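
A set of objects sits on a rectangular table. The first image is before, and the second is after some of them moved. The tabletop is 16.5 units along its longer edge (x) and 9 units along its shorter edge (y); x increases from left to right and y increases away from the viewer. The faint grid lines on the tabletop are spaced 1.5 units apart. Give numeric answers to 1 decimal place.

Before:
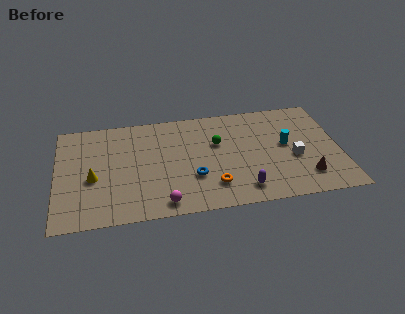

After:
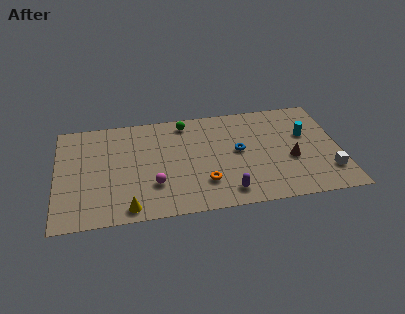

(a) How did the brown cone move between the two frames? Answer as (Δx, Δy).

(-0.8, 1.6)

From the two frames, the brown cone sits at roughly (14.4, 2.0) before and (13.6, 3.6) after.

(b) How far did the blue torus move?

3.2

From (7.9, 3.0) to (10.6, 4.8), the blue torus covered √(2.7² + 1.8²) ≈ 3.2 units.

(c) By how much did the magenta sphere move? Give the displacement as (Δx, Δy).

(-0.5, 1.6)

From the two frames, the magenta sphere sits at roughly (6.1, 1.1) before and (5.6, 2.7) after.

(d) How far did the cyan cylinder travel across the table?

1.4

From (13.4, 4.9) to (14.6, 5.6), the cyan cylinder covered √(1.2² + 0.7²) ≈ 1.4 units.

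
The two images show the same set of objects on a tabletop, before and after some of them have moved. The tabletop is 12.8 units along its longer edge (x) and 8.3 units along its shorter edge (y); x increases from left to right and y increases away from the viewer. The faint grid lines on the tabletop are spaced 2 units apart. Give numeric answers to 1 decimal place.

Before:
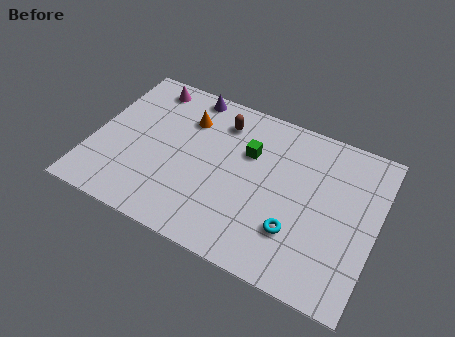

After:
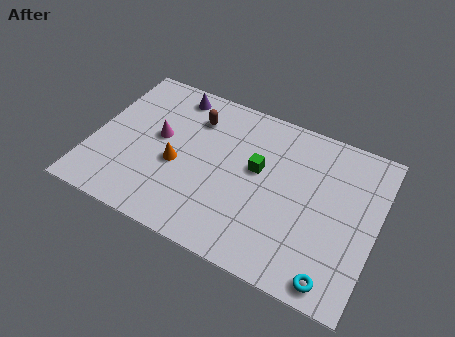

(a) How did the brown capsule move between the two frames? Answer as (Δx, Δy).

(-1.2, -0.3)

From the two frames, the brown capsule sits at roughly (5.5, 6.6) before and (4.3, 6.3) after.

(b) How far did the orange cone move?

2.6

The orange cone was near (4.0, 6.1) before and (3.9, 3.5) after, so it travelled √(0.1² + 2.6²) ≈ 2.6 units.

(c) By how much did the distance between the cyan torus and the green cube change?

+1.5

They were about 4.0 units apart before and 5.5 after — 1.5 units further apart.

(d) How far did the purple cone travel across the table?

0.8

The purple cone was near (3.9, 7.5) before and (3.2, 7.2) after, so it travelled √(0.7² + 0.3²) ≈ 0.8 units.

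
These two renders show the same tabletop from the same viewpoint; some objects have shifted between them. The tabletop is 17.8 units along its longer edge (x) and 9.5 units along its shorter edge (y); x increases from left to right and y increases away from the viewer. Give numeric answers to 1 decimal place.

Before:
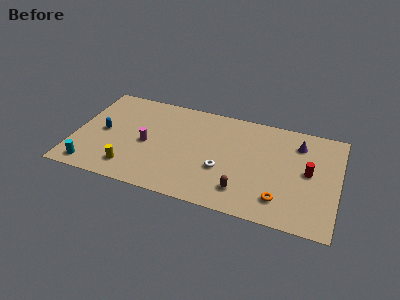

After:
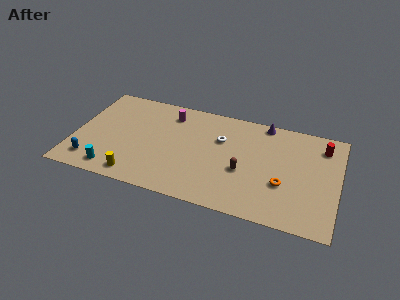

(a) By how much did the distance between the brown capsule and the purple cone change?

-1.4

Before: roughly 6.4 units apart; after: 5.0. That's 1.4 units closer together.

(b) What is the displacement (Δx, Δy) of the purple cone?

(-2.4, 1.3)

The purple cone started near (15.0, 7.4) and ended near (12.6, 8.7).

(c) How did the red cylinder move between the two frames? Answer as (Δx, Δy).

(0.8, 2.6)

The red cylinder started near (15.8, 5.0) and ended near (16.6, 7.6).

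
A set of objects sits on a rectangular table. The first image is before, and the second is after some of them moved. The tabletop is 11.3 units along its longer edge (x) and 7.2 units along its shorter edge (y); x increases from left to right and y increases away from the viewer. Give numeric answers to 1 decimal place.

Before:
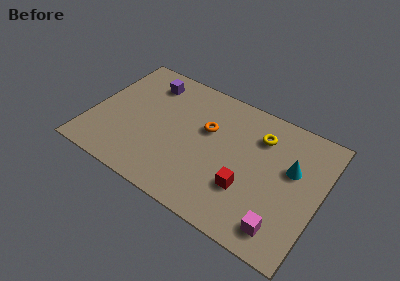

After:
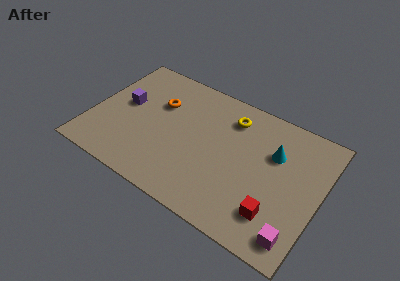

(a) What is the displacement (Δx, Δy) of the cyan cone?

(-0.9, 0.4)

The cyan cone was at about (9.8, 4.4) and moved to about (8.9, 4.8).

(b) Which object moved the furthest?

the orange torus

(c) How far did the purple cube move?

2.0

The purple cube was near (2.4, 5.8) before and (1.5, 4.0) after, so it travelled √(0.9² + 1.8²) ≈ 2.0 units.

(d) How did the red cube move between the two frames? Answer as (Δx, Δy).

(1.5, -0.6)

The red cube was at about (7.9, 2.3) and moved to about (9.4, 1.7).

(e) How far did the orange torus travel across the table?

2.5

From (5.6, 4.5) to (3.1, 4.8), the orange torus covered √(2.5² + 0.3²) ≈ 2.5 units.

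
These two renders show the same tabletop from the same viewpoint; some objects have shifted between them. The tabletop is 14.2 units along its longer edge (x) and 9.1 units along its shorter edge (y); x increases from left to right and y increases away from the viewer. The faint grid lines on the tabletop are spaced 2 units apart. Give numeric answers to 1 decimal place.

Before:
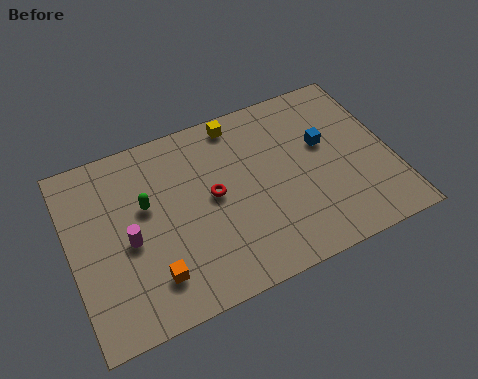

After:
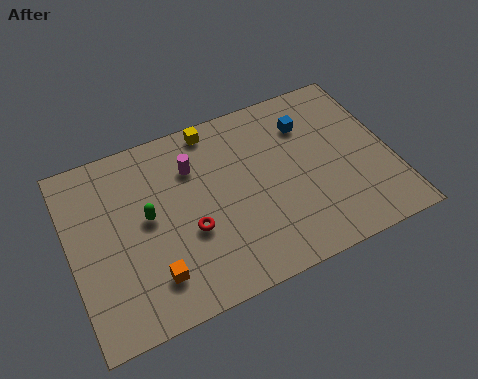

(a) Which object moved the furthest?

the magenta cylinder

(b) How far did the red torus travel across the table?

1.8

From (6.3, 4.8) to (5.1, 3.5), the red torus covered √(1.2² + 1.3²) ≈ 1.8 units.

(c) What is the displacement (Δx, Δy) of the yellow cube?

(-1.1, 0.1)

The yellow cube started near (7.8, 8.1) and ended near (6.7, 8.2).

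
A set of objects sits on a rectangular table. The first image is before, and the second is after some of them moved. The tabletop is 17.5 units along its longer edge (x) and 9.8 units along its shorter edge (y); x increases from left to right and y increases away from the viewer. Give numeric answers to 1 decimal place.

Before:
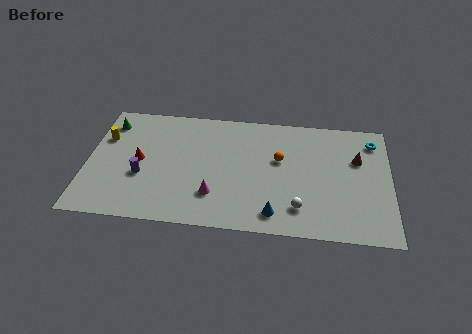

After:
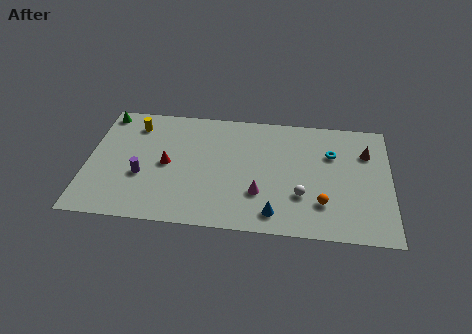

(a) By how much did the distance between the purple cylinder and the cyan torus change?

-2.7

The distance was about 14.0 in the first image and 11.3 in the second, so they moved 2.7 units closer together.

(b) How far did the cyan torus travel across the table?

2.7

From (16.5, 8.0) to (14.1, 6.7), the cyan torus covered √(2.4² + 1.3²) ≈ 2.7 units.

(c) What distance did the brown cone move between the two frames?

0.8

The brown cone moved from about (15.6, 6.4) to (16.1, 7.0), a distance of √(0.5² + 0.6²) ≈ 0.8.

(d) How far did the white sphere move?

1.0

The white sphere was near (12.3, 2.1) before and (12.4, 3.1) after, so it travelled √(0.1² + 1.0²) ≈ 1.0 units.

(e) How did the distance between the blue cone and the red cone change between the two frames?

-1.5

Before: roughly 8.6 units apart; after: 7.1. That's 1.5 units closer together.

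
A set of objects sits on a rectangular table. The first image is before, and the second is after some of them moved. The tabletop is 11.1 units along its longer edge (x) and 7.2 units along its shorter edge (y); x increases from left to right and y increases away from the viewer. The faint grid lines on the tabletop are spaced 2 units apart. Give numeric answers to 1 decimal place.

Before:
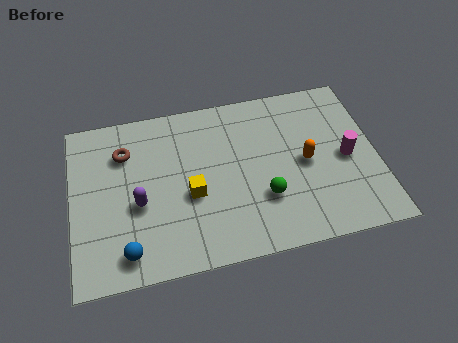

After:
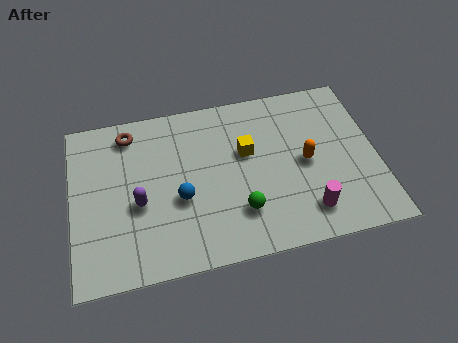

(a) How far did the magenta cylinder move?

2.6

The magenta cylinder was near (10.0, 3.4) before and (8.4, 1.4) after, so it travelled √(1.6² + 2.0²) ≈ 2.6 units.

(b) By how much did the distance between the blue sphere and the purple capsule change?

-0.5

Before: roughly 2.0 units apart; after: 1.5. That's 0.5 units closer together.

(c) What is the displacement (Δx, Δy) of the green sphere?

(-0.9, -0.4)

The green sphere was at about (6.9, 2.3) and moved to about (6.0, 1.9).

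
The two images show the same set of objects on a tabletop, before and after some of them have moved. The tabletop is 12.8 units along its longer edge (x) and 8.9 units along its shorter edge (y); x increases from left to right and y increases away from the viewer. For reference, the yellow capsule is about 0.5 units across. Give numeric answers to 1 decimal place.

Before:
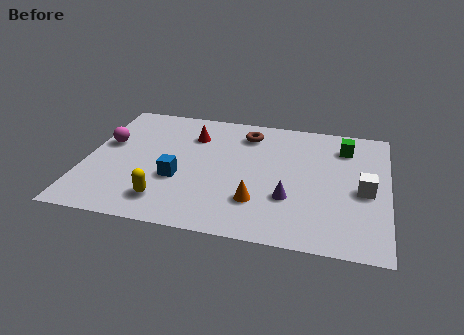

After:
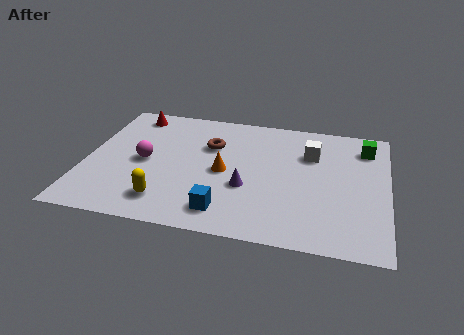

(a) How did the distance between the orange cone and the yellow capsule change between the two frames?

-0.5

Before: roughly 3.9 units apart; after: 3.4. That's 0.5 units closer together.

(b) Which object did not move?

the yellow capsule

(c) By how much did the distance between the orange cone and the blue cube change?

-0.8

The distance was about 3.5 in the first image and 2.7 in the second, so they moved 0.8 units closer together.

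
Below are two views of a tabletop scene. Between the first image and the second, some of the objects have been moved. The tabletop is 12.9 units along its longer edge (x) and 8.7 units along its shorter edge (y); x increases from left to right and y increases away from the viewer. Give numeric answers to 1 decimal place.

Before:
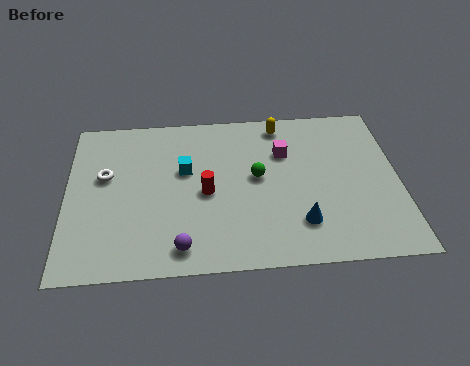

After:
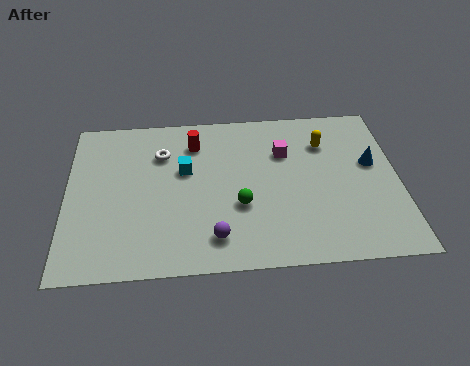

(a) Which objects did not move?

the cyan cube and the magenta cube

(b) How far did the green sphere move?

1.7

From (7.4, 4.7) to (6.7, 3.2), the green sphere covered √(0.7² + 1.5²) ≈ 1.7 units.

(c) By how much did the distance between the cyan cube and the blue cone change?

+1.9

Before: roughly 5.4 units apart; after: 7.3. That's 1.9 units further apart.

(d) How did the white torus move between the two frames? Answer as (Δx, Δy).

(2.2, 1.1)

From the two frames, the white torus sits at roughly (1.5, 5.2) before and (3.7, 6.3) after.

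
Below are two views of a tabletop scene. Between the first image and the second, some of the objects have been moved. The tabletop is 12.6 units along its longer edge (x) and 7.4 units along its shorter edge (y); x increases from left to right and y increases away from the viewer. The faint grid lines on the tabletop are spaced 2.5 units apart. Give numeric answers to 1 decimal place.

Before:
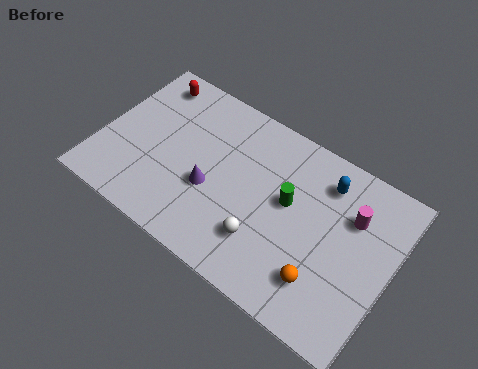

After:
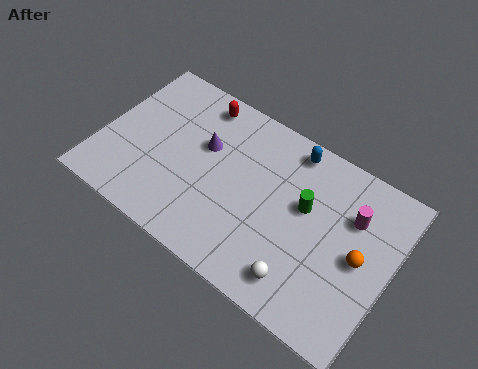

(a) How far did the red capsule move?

2.2

From (1.5, 6.3) to (3.7, 6.4), the red capsule covered √(2.2² + 0.1²) ≈ 2.2 units.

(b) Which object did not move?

the magenta cylinder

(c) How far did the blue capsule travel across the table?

1.7

From (9.4, 5.9) to (7.8, 6.5), the blue capsule covered √(1.6² + 0.6²) ≈ 1.7 units.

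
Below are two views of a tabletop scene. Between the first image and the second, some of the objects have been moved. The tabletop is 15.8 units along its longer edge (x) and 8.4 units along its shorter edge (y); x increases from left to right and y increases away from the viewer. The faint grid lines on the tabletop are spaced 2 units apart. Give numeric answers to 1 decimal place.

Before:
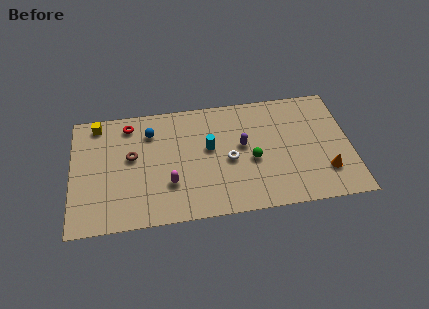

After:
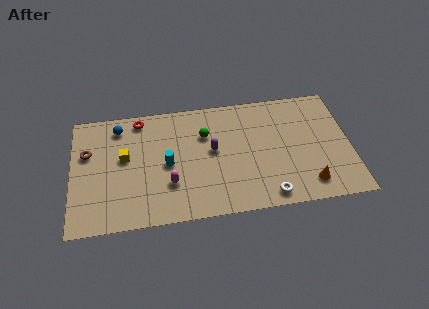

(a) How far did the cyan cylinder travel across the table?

2.5

From (7.8, 4.8) to (5.4, 4.0), the cyan cylinder covered √(2.4² + 0.8²) ≈ 2.5 units.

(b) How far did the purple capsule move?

1.7

From (9.7, 4.7) to (8.0, 4.6), the purple capsule covered √(1.7² + 0.1²) ≈ 1.7 units.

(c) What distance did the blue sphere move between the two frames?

1.9

The blue sphere moved from about (4.5, 6.4) to (2.7, 7.0), a distance of √(1.8² + 0.6²) ≈ 1.9.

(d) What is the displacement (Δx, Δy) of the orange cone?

(-1.0, -0.7)

From the two frames, the orange cone sits at roughly (14.3, 2.2) before and (13.3, 1.5) after.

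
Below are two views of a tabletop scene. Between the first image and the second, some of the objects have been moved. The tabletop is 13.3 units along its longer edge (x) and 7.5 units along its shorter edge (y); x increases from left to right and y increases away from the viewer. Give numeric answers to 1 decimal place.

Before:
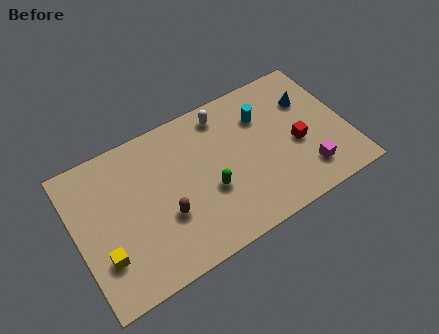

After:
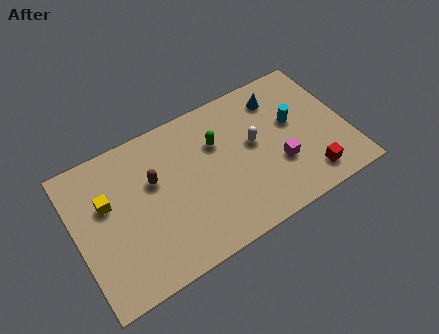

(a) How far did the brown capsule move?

2.0

The brown capsule moved from about (4.2, 2.7) to (3.9, 4.7), a distance of √(0.3² + 2.0²) ≈ 2.0.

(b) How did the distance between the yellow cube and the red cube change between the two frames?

+0.3

They were about 9.8 units apart before and 10.1 after — 0.3 units further apart.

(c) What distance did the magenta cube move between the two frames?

1.6

The magenta cube was near (11.0, 1.6) before and (9.8, 2.6) after, so it travelled √(1.2² + 1.0²) ≈ 1.6 units.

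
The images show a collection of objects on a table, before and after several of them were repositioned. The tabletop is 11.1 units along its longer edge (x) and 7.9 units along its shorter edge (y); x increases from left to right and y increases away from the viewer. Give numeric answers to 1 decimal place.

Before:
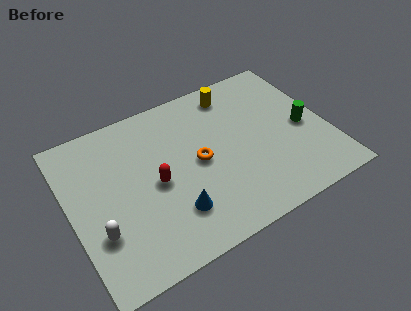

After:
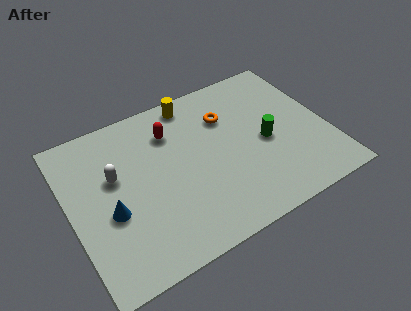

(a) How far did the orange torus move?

2.3

The orange torus was near (5.5, 3.9) before and (7.0, 5.6) after, so it travelled √(1.5² + 1.7²) ≈ 2.3 units.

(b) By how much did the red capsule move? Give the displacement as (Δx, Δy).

(1.0, 2.2)

The red capsule started near (3.6, 3.7) and ended near (4.6, 5.9).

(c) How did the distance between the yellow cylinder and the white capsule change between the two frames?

-3.4

The distance was about 7.7 in the first image and 4.3 in the second, so they moved 3.4 units closer together.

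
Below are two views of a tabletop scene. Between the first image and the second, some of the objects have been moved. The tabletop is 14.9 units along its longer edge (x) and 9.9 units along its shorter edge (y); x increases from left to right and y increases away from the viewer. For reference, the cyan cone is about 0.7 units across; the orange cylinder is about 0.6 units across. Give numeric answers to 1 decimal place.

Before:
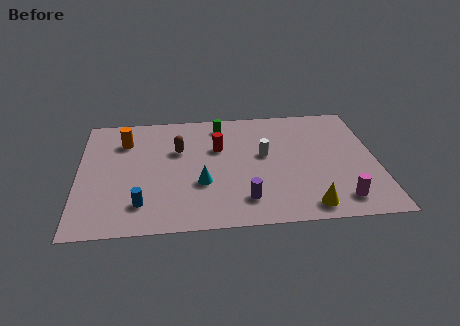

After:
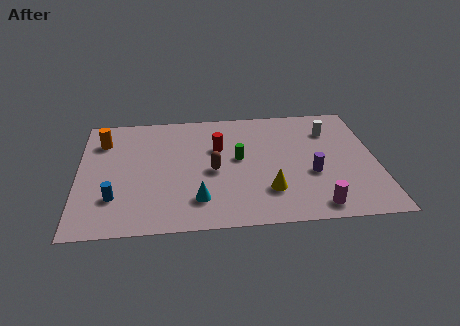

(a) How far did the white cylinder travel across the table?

3.8

The white cylinder was near (9.3, 5.6) before and (12.7, 7.4) after, so it travelled √(3.4² + 1.8²) ≈ 3.8 units.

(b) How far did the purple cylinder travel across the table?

3.8

The purple cylinder moved from about (8.2, 2.0) to (11.6, 3.8), a distance of √(3.4² + 1.8²) ≈ 3.8.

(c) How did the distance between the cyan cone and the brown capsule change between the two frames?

-0.7

Before: roughly 3.1 units apart; after: 2.4. That's 0.7 units closer together.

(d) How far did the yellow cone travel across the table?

2.4

From (11.3, 1.2) to (9.4, 2.6), the yellow cone covered √(1.9² + 1.4²) ≈ 2.4 units.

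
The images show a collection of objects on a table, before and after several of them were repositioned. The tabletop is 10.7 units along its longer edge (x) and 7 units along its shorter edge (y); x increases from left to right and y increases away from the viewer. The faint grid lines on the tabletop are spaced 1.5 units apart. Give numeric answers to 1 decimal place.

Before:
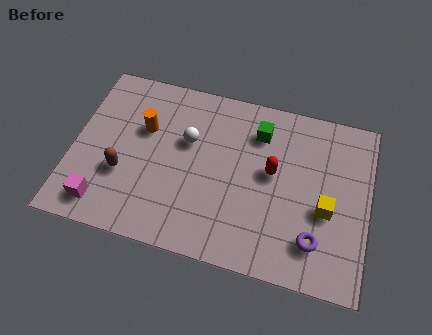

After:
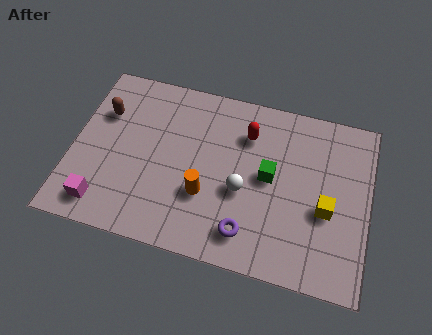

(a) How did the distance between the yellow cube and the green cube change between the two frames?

-1.4

The distance was about 3.6 in the first image and 2.2 in the second, so they moved 1.4 units closer together.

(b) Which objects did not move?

the magenta cube and the yellow cube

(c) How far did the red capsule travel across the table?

1.6

From (7.2, 3.9) to (6.2, 5.2), the red capsule covered √(1.0² + 1.3²) ≈ 1.6 units.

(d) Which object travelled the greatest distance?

the orange cylinder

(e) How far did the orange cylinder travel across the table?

3.2

The orange cylinder moved from about (2.5, 4.5) to (4.9, 2.4), a distance of √(2.4² + 2.1²) ≈ 3.2.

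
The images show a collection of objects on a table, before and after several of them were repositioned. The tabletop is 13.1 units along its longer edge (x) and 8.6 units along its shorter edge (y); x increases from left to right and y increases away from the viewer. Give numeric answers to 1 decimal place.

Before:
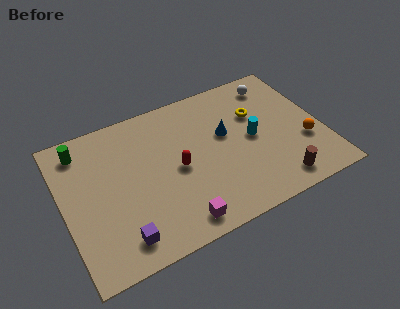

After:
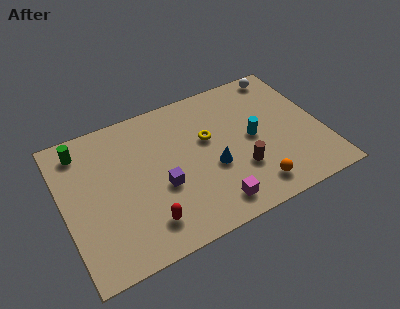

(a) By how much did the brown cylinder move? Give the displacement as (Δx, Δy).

(-1.7, 1.5)

From the two frames, the brown cylinder sits at roughly (10.4, 1.2) before and (8.7, 2.7) after.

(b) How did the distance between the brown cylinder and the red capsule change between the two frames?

-0.5

They were about 5.5 units apart before and 5.0 after — 0.5 units closer together.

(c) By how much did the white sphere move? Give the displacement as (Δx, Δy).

(0.5, 0.5)

The white sphere was at about (11.2, 7.2) and moved to about (11.7, 7.7).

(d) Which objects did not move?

the green cylinder and the cyan cylinder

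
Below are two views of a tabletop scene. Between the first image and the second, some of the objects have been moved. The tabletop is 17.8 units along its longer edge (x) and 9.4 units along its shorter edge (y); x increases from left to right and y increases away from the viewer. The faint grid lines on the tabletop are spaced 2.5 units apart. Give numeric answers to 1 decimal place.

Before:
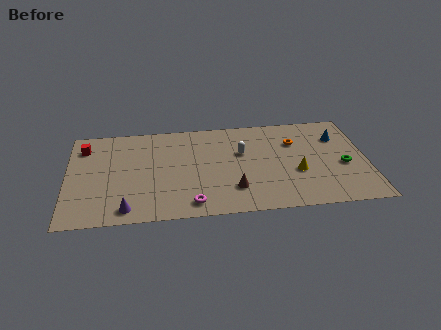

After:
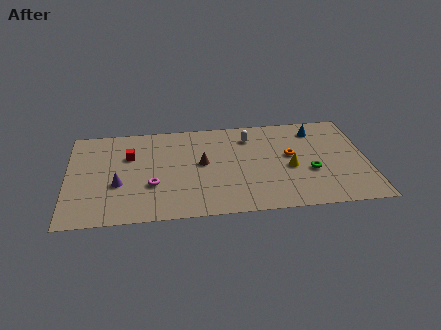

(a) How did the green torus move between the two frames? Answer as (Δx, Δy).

(-2.0, -0.4)

The green torus started near (16.4, 4.0) and ended near (14.4, 3.6).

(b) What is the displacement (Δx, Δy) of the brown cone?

(-1.8, 2.7)

The brown cone was at about (9.8, 2.4) and moved to about (8.0, 5.1).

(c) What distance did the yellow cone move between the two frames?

0.6

From (13.6, 3.6) to (13.2, 4.1), the yellow cone covered √(0.4² + 0.5²) ≈ 0.6 units.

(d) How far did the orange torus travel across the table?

1.3

The orange torus was near (13.6, 6.6) before and (13.3, 5.3) after, so it travelled √(0.3² + 1.3²) ≈ 1.3 units.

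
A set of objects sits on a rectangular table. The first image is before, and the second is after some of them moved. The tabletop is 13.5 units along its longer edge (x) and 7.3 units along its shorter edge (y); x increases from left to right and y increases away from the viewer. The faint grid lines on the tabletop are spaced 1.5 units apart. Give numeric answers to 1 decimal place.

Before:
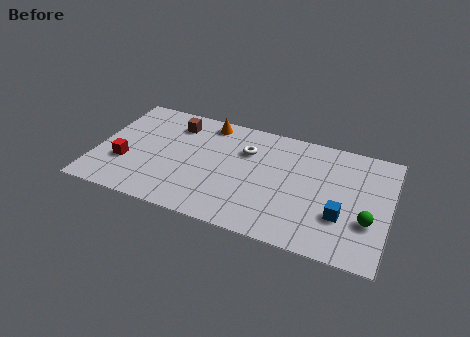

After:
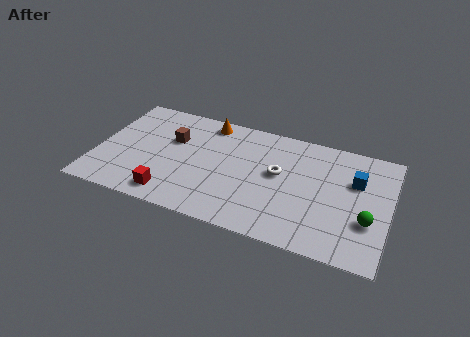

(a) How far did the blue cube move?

2.5

The blue cube moved from about (11.4, 2.4) to (11.9, 4.8), a distance of √(0.5² + 2.4²) ≈ 2.5.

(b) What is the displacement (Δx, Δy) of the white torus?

(1.6, -1.0)

The white torus started near (6.8, 5.1) and ended near (8.4, 4.1).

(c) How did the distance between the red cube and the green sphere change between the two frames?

-2.2

They were about 11.2 units apart before and 9.0 after — 2.2 units closer together.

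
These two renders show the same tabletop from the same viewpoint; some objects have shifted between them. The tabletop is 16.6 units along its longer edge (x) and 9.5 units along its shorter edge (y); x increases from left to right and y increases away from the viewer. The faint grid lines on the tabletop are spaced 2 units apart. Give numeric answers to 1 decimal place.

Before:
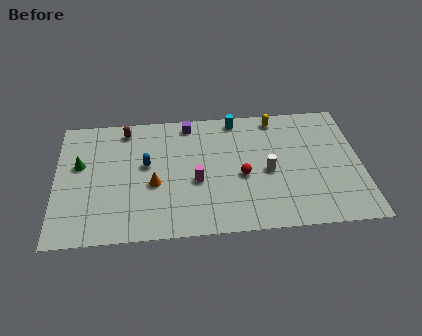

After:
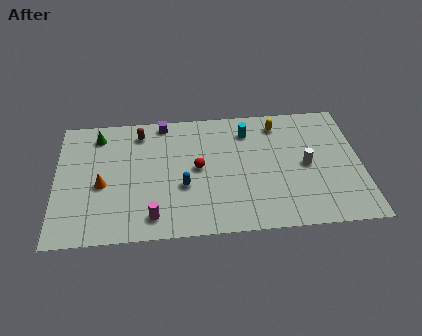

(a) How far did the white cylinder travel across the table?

2.1

The white cylinder moved from about (11.5, 4.3) to (13.6, 4.6), a distance of √(2.1² + 0.3²) ≈ 2.1.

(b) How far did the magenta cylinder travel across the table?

3.4

The magenta cylinder was near (7.6, 3.9) before and (5.2, 1.5) after, so it travelled √(2.4² + 2.4²) ≈ 3.4 units.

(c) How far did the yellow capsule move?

0.5

The yellow capsule moved from about (12.1, 8.4) to (12.2, 7.9), a distance of √(0.1² + 0.5²) ≈ 0.5.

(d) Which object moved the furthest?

the magenta cylinder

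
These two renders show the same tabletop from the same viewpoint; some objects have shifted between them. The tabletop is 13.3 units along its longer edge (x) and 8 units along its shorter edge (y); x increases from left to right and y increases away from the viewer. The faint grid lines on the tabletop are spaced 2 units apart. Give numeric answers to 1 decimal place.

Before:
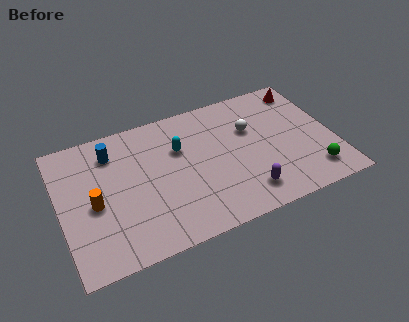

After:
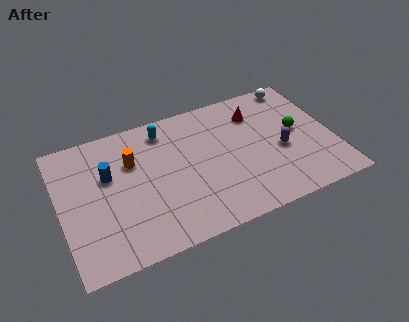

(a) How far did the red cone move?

2.6

The red cone moved from about (12.3, 6.8) to (9.8, 6.1), a distance of √(2.5² + 0.7²) ≈ 2.6.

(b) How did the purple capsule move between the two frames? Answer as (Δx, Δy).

(2.0, 1.9)

The purple capsule started near (8.7, 1.5) and ended near (10.7, 3.4).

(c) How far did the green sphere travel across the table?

2.8

From (12.0, 1.5) to (11.6, 4.3), the green sphere covered √(0.4² + 2.8²) ≈ 2.8 units.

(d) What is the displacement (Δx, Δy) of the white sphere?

(2.6, 2.0)

The white sphere started near (9.4, 5.2) and ended near (12.0, 7.2).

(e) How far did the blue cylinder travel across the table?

1.3

The blue cylinder moved from about (2.7, 6.3) to (2.4, 5.0), a distance of √(0.3² + 1.3²) ≈ 1.3.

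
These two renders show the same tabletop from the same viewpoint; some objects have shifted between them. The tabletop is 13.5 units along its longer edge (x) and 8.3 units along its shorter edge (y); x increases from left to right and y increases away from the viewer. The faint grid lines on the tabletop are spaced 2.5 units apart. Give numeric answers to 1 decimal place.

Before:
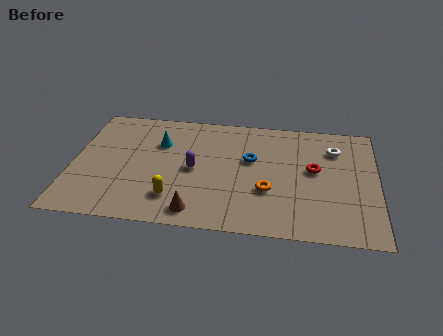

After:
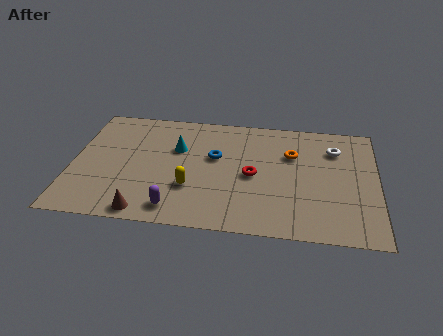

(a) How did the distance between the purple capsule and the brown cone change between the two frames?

-1.5

They were about 2.9 units apart before and 1.4 after — 1.5 units closer together.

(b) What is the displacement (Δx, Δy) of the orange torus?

(1.0, 2.7)

The orange torus was at about (8.7, 2.9) and moved to about (9.7, 5.6).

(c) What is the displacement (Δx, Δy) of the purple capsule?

(-0.7, -2.8)

The purple capsule was at about (5.4, 4.0) and moved to about (4.7, 1.2).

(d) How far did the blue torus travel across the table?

1.6

The blue torus was near (7.9, 5.0) before and (6.3, 5.0) after, so it travelled √(1.6² + 0.0²) ≈ 1.6 units.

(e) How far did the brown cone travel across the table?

2.2

The brown cone was near (5.6, 1.1) before and (3.4, 0.8) after, so it travelled √(2.2² + 0.3²) ≈ 2.2 units.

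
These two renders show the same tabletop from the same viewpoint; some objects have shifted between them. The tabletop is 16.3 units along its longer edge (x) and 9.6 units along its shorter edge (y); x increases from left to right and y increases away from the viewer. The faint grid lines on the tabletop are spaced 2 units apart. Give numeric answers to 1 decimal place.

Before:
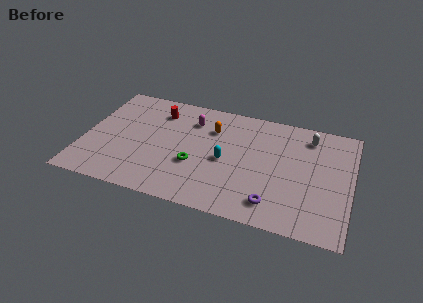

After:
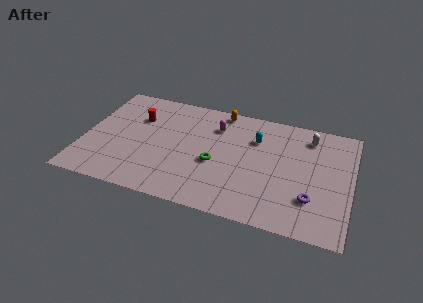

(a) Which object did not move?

the white capsule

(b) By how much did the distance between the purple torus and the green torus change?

+0.8

They were about 5.2 units apart before and 6.0 after — 0.8 units further apart.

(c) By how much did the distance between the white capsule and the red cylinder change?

+1.3

The distance was about 9.3 in the first image and 10.6 in the second, so they moved 1.3 units further apart.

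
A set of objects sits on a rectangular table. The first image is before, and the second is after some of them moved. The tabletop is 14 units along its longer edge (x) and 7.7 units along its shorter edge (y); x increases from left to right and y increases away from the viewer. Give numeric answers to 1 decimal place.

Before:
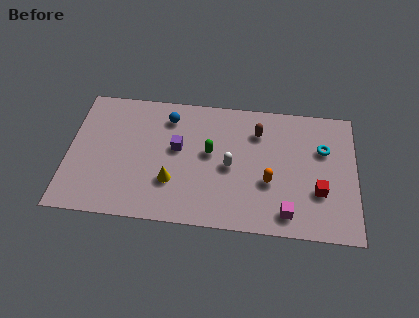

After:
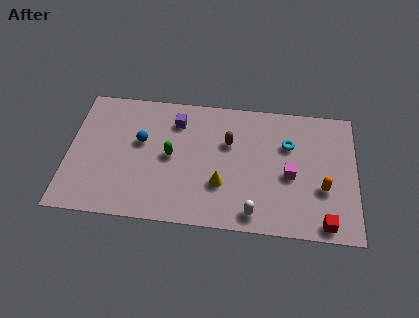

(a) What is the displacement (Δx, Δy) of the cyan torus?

(-1.7, 0.1)

The cyan torus started near (12.4, 5.1) and ended near (10.7, 5.2).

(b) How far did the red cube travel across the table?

1.8

The red cube moved from about (12.2, 2.6) to (12.5, 0.8), a distance of √(0.3² + 1.8²) ≈ 1.8.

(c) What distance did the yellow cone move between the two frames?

2.4

From (5.1, 2.4) to (7.5, 2.5), the yellow cone covered √(2.4² + 0.1²) ≈ 2.4 units.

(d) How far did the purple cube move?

1.6

The purple cube was near (5.3, 4.4) before and (5.2, 6.0) after, so it travelled √(0.1² + 1.6²) ≈ 1.6 units.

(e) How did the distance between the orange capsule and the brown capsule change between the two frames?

+2.1

The distance was about 3.0 in the first image and 5.1 in the second, so they moved 2.1 units further apart.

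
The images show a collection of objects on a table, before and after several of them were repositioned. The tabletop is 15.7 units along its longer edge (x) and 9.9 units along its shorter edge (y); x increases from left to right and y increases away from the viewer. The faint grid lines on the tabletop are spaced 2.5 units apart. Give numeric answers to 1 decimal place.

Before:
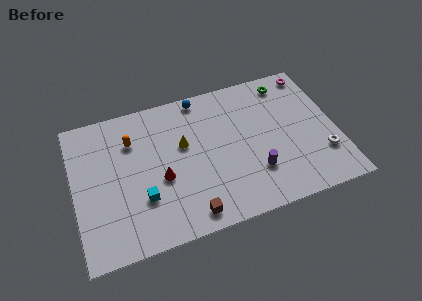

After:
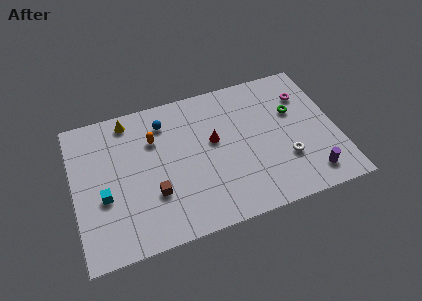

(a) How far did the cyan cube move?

2.3

The cyan cube was near (3.9, 3.1) before and (1.7, 3.9) after, so it travelled √(2.2² + 0.8²) ≈ 2.3 units.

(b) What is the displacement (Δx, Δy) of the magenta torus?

(-0.6, -1.5)

From the two frames, the magenta torus sits at roughly (14.7, 8.8) before and (14.1, 7.3) after.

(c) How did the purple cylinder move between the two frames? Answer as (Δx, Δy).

(3.2, -1.2)

The purple cylinder was at about (10.6, 2.8) and moved to about (13.8, 1.6).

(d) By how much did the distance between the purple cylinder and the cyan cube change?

+5.6

They were about 6.7 units apart before and 12.3 after — 5.6 units further apart.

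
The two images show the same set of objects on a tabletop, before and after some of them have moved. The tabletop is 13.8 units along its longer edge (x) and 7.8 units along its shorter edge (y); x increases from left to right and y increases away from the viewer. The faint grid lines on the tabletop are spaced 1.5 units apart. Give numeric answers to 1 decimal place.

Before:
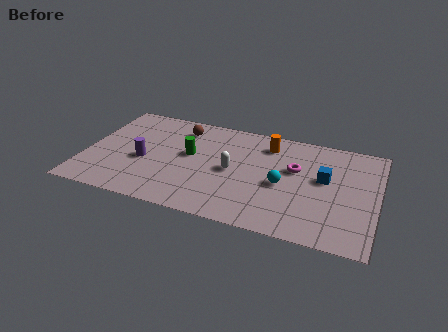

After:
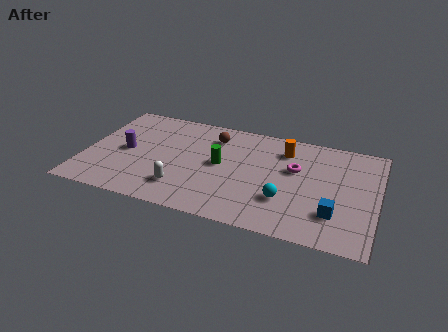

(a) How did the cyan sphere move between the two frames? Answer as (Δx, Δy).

(0.2, -1.1)

The cyan sphere started near (9.4, 3.5) and ended near (9.6, 2.4).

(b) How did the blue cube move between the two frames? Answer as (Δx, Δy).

(0.6, -2.4)

The blue cube was at about (11.3, 4.5) and moved to about (11.9, 2.1).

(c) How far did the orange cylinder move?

0.8

The orange cylinder moved from about (8.5, 6.3) to (9.3, 6.1), a distance of √(0.8² + 0.2²) ≈ 0.8.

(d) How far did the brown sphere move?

1.6

From (4.3, 6.3) to (5.9, 6.1), the brown sphere covered √(1.6² + 0.2²) ≈ 1.6 units.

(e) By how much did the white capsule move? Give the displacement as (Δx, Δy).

(-2.2, -2.0)

From the two frames, the white capsule sits at roughly (7.0, 3.8) before and (4.8, 1.8) after.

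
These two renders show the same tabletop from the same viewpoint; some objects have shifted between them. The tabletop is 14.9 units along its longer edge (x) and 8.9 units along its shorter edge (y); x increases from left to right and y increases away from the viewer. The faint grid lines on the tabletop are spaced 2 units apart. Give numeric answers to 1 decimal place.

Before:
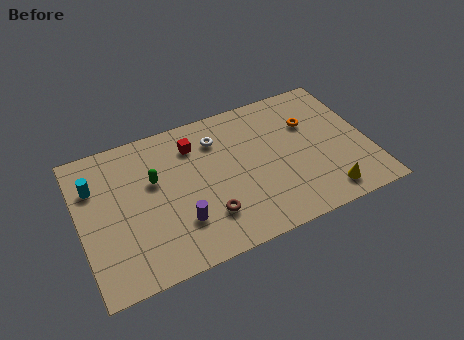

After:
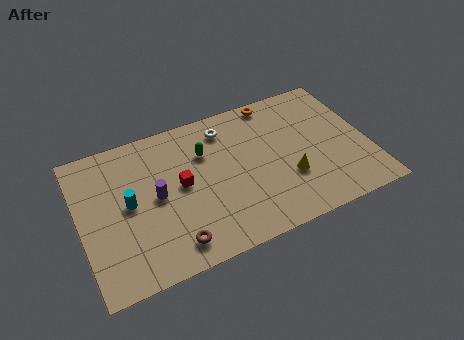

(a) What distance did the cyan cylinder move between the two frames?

2.3

From (0.9, 6.3) to (2.5, 4.6), the cyan cylinder covered √(1.6² + 1.7²) ≈ 2.3 units.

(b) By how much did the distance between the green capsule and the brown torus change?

+1.3

They were about 4.0 units apart before and 5.3 after — 1.3 units further apart.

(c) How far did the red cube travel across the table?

2.4

The red cube moved from about (6.1, 6.9) to (5.2, 4.7), a distance of √(0.9² + 2.2²) ≈ 2.4.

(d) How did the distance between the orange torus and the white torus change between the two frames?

-2.1

They were about 4.9 units apart before and 2.8 after — 2.1 units closer together.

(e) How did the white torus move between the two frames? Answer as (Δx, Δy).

(0.5, 0.5)

From the two frames, the white torus sits at roughly (7.3, 6.8) before and (7.8, 7.3) after.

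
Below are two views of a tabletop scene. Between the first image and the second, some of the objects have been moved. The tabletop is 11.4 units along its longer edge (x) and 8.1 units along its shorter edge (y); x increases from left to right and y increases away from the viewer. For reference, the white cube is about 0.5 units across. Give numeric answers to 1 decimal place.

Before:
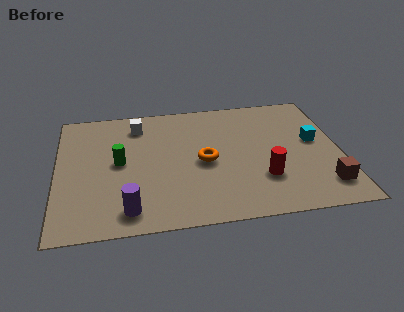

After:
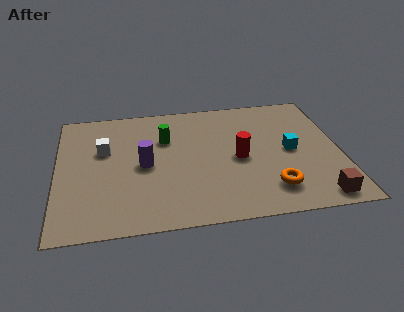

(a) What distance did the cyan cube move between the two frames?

1.1

From (10.4, 4.5) to (9.4, 4.0), the cyan cube covered √(1.0² + 0.5²) ≈ 1.1 units.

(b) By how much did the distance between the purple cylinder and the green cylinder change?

-1.2

The distance was about 3.0 in the first image and 1.8 in the second, so they moved 1.2 units closer together.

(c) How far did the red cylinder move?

1.7

The red cylinder was near (8.2, 2.4) before and (7.3, 3.8) after, so it travelled √(0.9² + 1.4²) ≈ 1.7 units.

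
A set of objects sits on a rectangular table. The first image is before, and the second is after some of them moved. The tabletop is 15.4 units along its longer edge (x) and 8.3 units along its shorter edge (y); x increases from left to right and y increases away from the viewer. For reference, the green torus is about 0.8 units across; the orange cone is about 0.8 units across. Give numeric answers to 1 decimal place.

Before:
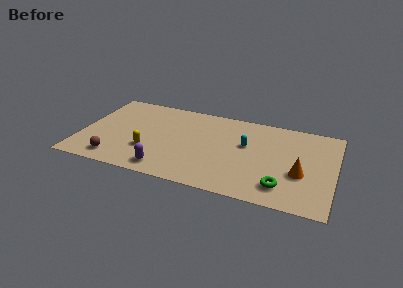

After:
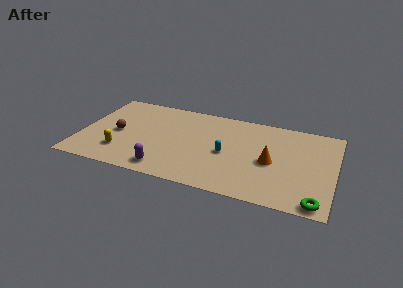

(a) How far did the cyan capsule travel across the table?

1.6

The cyan capsule moved from about (10.0, 5.0) to (8.9, 3.8), a distance of √(1.1² + 1.2²) ≈ 1.6.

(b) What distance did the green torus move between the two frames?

2.3

From (12.4, 1.7) to (14.5, 0.8), the green torus covered √(2.1² + 0.9²) ≈ 2.3 units.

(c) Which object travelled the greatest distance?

the brown sphere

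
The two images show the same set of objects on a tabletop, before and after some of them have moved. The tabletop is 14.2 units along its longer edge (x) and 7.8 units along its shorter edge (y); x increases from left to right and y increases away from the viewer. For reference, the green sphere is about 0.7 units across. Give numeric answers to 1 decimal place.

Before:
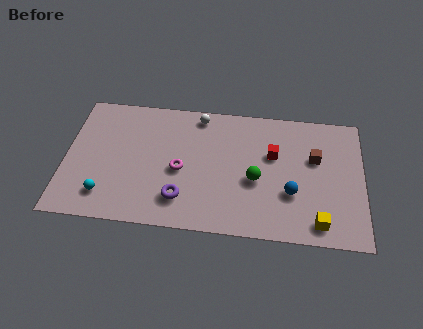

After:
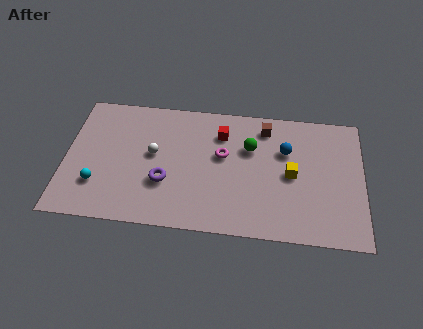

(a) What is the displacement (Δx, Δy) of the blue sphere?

(-0.3, 2.5)

The blue sphere started near (10.8, 2.7) and ended near (10.5, 5.2).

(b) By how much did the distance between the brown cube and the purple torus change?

-1.0

They were about 7.0 units apart before and 6.0 after — 1.0 units closer together.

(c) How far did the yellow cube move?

3.0

From (12.1, 1.1) to (10.8, 3.8), the yellow cube covered √(1.3² + 2.7²) ≈ 3.0 units.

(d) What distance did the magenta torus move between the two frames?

2.3

The magenta torus moved from about (5.5, 3.5) to (7.5, 4.6), a distance of √(2.0² + 1.1²) ≈ 2.3.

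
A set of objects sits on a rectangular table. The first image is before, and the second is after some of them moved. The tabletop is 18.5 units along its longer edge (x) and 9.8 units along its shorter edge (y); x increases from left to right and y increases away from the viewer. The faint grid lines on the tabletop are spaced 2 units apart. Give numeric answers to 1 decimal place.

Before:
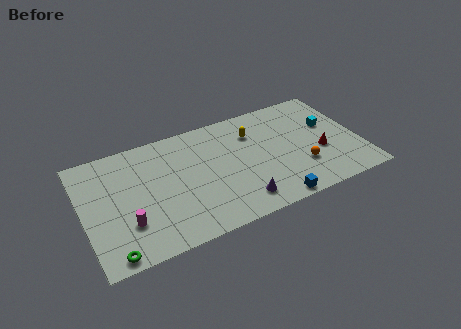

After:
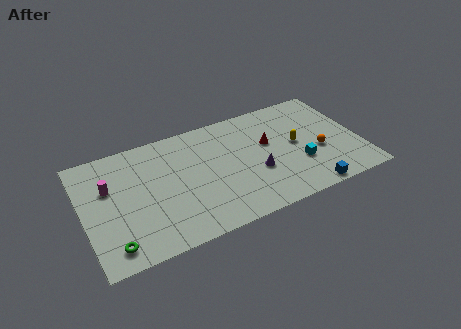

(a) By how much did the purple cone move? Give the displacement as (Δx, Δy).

(1.4, 2.0)

The purple cone was at about (10.0, 1.7) and moved to about (11.4, 3.7).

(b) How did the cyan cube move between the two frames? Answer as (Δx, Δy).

(-2.4, -2.7)

From the two frames, the cyan cube sits at roughly (16.7, 6.0) before and (14.3, 3.3) after.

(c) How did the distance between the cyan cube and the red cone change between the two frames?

+0.8

The distance was about 2.4 in the first image and 3.2 in the second, so they moved 0.8 units further apart.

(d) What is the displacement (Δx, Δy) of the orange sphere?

(1.3, 0.9)

The orange sphere was at about (14.4, 3.0) and moved to about (15.7, 3.9).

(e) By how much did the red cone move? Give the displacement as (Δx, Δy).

(-3.3, 2.1)

The red cone started near (15.8, 3.8) and ended near (12.5, 5.9).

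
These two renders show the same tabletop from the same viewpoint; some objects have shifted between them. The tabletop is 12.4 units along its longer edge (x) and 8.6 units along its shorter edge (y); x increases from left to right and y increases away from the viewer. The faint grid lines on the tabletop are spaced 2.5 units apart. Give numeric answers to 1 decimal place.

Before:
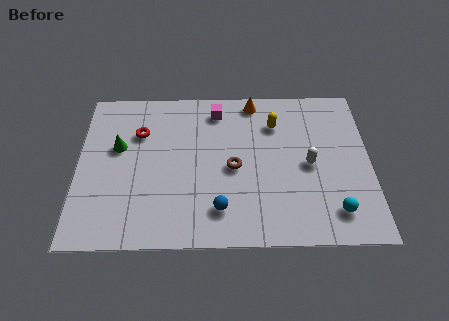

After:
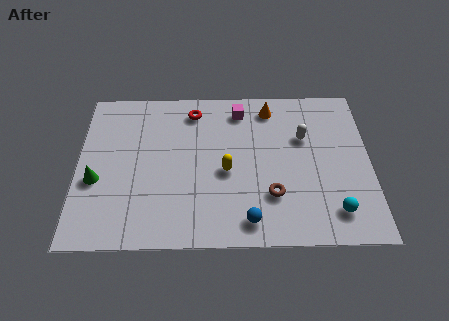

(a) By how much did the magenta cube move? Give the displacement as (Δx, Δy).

(1.0, 0.0)

The magenta cube started near (5.9, 7.2) and ended near (6.9, 7.2).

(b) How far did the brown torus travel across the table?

2.2

From (6.6, 4.0) to (8.2, 2.5), the brown torus covered √(1.6² + 1.5²) ≈ 2.2 units.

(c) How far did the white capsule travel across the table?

1.5

From (9.8, 4.1) to (9.6, 5.6), the white capsule covered √(0.2² + 1.5²) ≈ 1.5 units.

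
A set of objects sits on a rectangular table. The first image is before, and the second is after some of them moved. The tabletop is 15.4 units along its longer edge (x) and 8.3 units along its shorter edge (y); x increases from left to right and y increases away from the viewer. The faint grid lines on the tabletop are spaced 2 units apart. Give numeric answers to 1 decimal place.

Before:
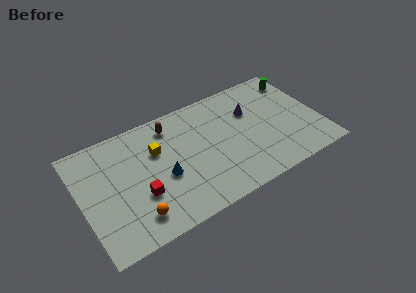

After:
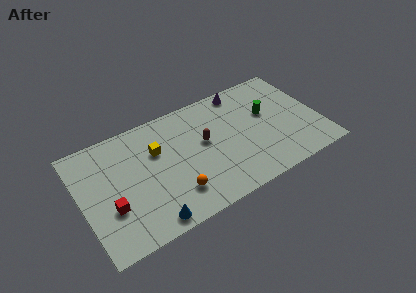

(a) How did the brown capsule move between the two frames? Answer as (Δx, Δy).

(1.9, -2.2)

The brown capsule started near (6.1, 6.9) and ended near (8.0, 4.7).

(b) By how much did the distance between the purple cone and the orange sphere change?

-1.5

The distance was about 9.0 in the first image and 7.5 in the second, so they moved 1.5 units closer together.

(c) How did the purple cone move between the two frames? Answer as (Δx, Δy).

(-0.3, 1.8)

From the two frames, the purple cone sits at roughly (11.2, 5.6) before and (10.9, 7.4) after.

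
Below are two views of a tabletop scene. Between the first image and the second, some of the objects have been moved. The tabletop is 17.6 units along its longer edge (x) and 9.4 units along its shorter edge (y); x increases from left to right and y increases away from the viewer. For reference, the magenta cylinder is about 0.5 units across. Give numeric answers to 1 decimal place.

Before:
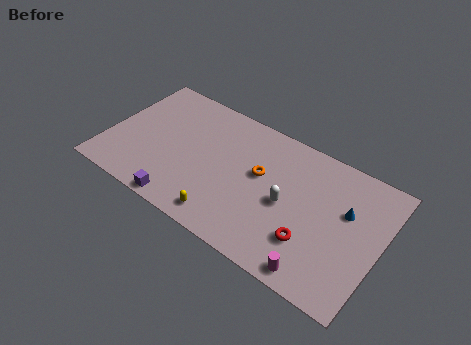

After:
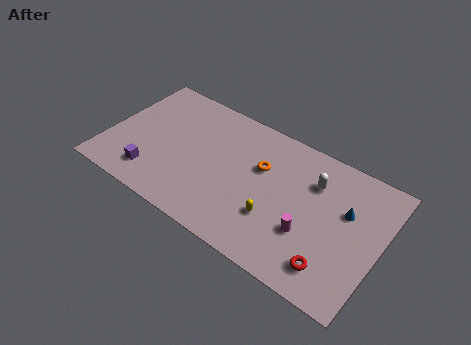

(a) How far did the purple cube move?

2.5

The purple cube moved from about (5.5, 0.8) to (3.3, 1.9), a distance of √(2.2² + 1.1²) ≈ 2.5.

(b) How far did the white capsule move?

2.8

The white capsule was near (11.7, 4.4) before and (13.1, 6.8) after, so it travelled √(1.4² + 2.4²) ≈ 2.8 units.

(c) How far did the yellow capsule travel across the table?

3.4

The yellow capsule moved from about (8.2, 1.3) to (11.2, 3.0), a distance of √(3.0² + 1.7²) ≈ 3.4.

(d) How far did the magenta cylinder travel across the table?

2.4

The magenta cylinder moved from about (14.2, 1.0) to (13.3, 3.2), a distance of √(0.9² + 2.2²) ≈ 2.4.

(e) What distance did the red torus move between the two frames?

1.7

The red torus was near (13.5, 2.7) before and (15.0, 1.8) after, so it travelled √(1.5² + 0.9²) ≈ 1.7 units.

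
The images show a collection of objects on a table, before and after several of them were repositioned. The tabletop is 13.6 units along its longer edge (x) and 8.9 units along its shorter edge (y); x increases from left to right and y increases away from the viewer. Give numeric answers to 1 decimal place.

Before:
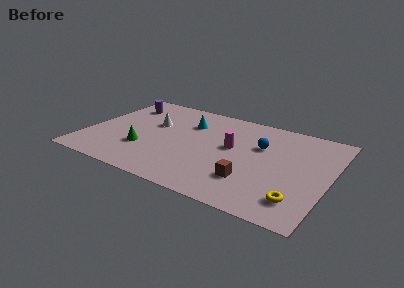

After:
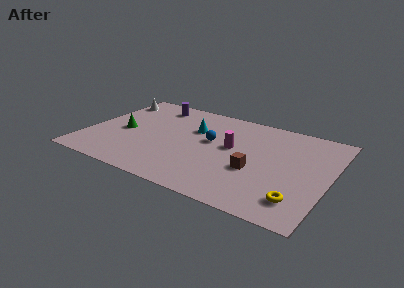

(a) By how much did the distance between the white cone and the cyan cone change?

+3.1

Before: roughly 2.1 units apart; after: 5.2. That's 3.1 units further apart.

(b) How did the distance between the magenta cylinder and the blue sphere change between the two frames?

-0.5

The distance was about 1.7 in the first image and 1.2 in the second, so they moved 0.5 units closer together.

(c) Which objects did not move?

the magenta cylinder and the yellow torus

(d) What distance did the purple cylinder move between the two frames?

1.8

The purple cylinder was near (1.5, 6.9) before and (3.2, 7.5) after, so it travelled √(1.7² + 0.6²) ≈ 1.8 units.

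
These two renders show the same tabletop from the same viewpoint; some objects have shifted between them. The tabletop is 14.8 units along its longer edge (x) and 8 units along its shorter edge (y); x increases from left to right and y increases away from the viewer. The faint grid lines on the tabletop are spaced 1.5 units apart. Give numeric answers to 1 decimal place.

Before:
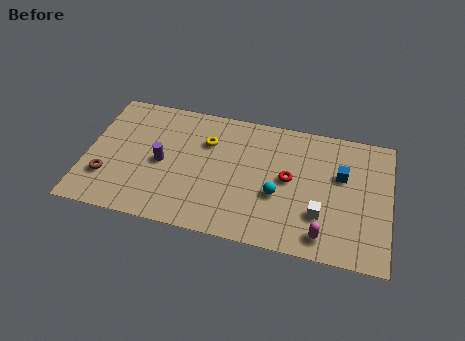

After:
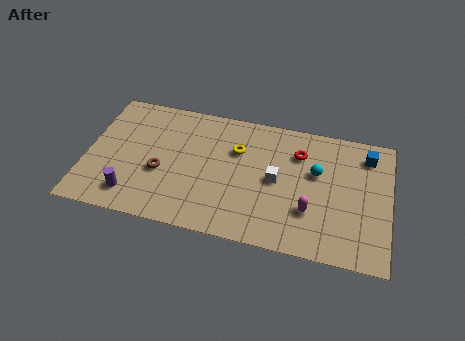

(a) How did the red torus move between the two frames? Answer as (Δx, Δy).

(0.4, 1.7)

From the two frames, the red torus sits at roughly (9.9, 4.2) before and (10.3, 5.9) after.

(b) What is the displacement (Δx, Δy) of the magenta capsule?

(-0.7, 1.3)

From the two frames, the magenta capsule sits at roughly (11.7, 1.2) before and (11.0, 2.5) after.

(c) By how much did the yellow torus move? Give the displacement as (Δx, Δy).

(1.5, -0.2)

The yellow torus started near (5.8, 5.6) and ended near (7.3, 5.4).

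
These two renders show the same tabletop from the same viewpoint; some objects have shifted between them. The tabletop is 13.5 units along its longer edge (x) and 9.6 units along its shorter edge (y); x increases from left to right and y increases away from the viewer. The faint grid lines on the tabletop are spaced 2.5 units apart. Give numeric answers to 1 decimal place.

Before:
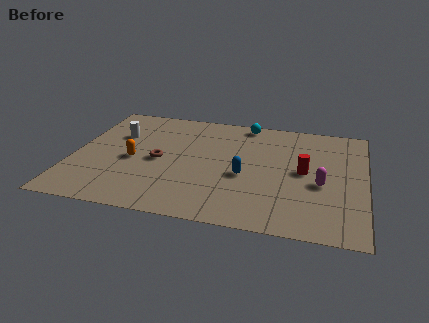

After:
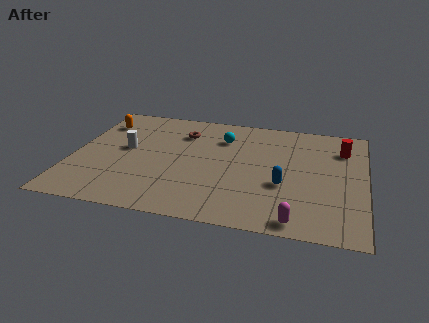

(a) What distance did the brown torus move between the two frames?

2.8

The brown torus was near (4.0, 4.5) before and (4.9, 7.2) after, so it travelled √(0.9² + 2.7²) ≈ 2.8 units.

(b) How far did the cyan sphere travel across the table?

1.9

From (7.8, 8.7) to (6.8, 7.1), the cyan sphere covered √(1.0² + 1.6²) ≈ 1.9 units.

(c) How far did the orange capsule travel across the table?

3.6

The orange capsule moved from about (2.8, 4.3) to (1.0, 7.4), a distance of √(1.8² + 3.1²) ≈ 3.6.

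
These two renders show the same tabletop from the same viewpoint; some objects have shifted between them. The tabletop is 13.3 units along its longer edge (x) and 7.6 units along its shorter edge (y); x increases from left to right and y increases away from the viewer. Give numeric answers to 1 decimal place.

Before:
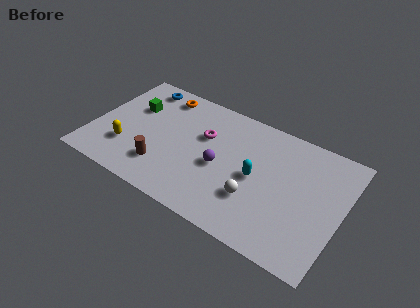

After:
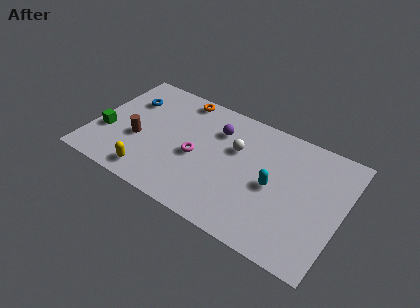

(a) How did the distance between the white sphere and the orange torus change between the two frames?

-3.2

Before: roughly 7.0 units apart; after: 3.8. That's 3.2 units closer together.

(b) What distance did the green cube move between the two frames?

2.5

From (1.9, 5.0) to (0.8, 2.7), the green cube covered √(1.1² + 2.3²) ≈ 2.5 units.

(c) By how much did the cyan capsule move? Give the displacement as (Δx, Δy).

(0.9, -0.1)

From the two frames, the cyan capsule sits at roughly (8.8, 3.7) before and (9.7, 3.6) after.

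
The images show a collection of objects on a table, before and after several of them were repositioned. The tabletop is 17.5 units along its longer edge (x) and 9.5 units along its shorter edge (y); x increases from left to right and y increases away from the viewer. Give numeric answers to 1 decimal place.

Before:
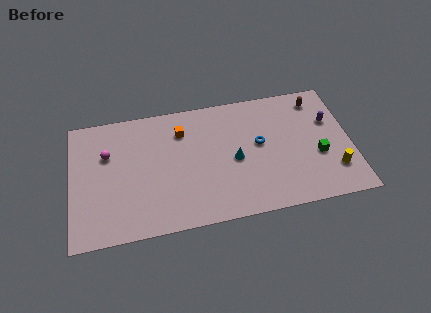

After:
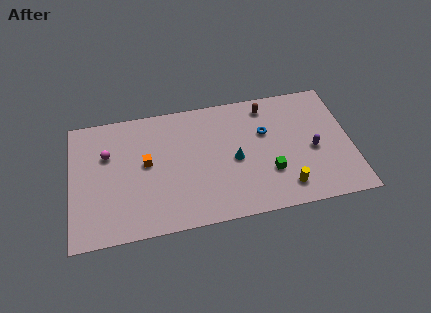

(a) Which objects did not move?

the cyan cone and the magenta sphere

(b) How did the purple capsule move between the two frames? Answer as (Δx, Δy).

(-1.2, -2.0)

From the two frames, the purple capsule sits at roughly (16.3, 6.2) before and (15.1, 4.2) after.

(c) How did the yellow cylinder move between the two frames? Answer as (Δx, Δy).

(-3.1, -0.7)

The yellow cylinder was at about (16.3, 2.4) and moved to about (13.2, 1.7).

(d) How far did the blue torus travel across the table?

0.9

The blue torus moved from about (11.8, 5.3) to (12.2, 6.1), a distance of √(0.4² + 0.8²) ≈ 0.9.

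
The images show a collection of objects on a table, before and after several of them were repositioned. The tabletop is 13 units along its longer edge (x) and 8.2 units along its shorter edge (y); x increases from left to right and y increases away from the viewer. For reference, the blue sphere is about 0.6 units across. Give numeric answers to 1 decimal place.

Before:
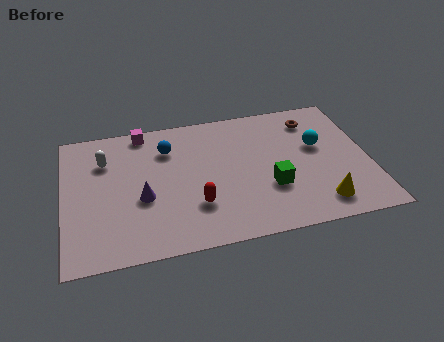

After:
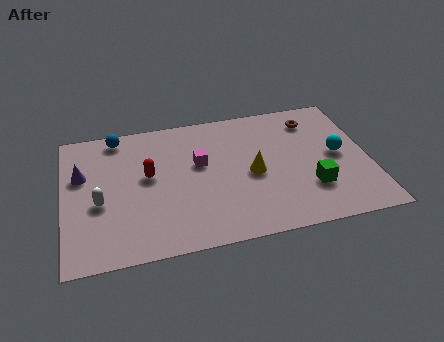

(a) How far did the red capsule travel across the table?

2.9

From (5.5, 2.4) to (3.6, 4.6), the red capsule covered √(1.9² + 2.2²) ≈ 2.9 units.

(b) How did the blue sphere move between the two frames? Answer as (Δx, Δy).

(-2.1, 1.2)

The blue sphere was at about (4.5, 6.1) and moved to about (2.4, 7.3).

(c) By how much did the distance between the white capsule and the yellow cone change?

-3.5

The distance was about 10.0 in the first image and 6.5 in the second, so they moved 3.5 units closer together.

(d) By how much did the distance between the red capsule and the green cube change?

+3.9

The distance was about 3.2 in the first image and 7.1 in the second, so they moved 3.9 units further apart.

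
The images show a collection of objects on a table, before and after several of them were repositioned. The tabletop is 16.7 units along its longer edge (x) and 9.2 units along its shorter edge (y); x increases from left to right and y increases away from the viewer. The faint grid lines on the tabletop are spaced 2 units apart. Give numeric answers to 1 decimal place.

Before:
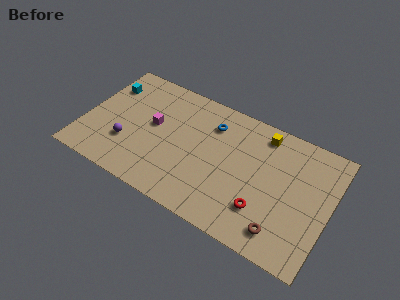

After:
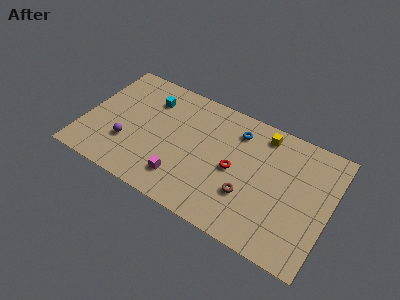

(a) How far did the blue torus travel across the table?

1.7

The blue torus was near (8.4, 7.0) before and (10.1, 7.3) after, so it travelled √(1.7² + 0.3²) ≈ 1.7 units.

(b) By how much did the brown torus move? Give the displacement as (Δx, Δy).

(-2.5, 1.4)

The brown torus started near (13.9, 1.6) and ended near (11.4, 3.0).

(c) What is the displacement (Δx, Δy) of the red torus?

(-2.2, 1.9)

From the two frames, the red torus sits at roughly (12.5, 2.5) before and (10.3, 4.4) after.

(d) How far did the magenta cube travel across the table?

3.9

From (4.6, 5.1) to (7.0, 2.0), the magenta cube covered √(2.4² + 3.1²) ≈ 3.9 units.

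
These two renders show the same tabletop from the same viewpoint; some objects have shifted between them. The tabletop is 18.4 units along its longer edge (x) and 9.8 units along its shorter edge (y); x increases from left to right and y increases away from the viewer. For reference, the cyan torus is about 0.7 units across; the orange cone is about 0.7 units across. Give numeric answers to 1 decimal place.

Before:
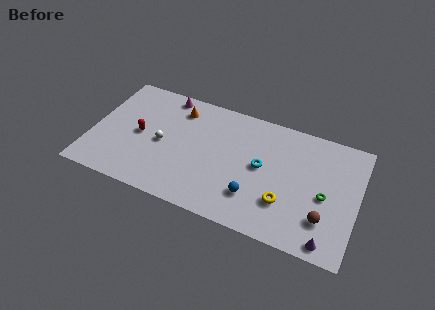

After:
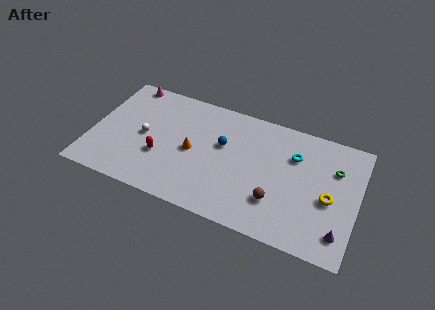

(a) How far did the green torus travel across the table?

2.5

From (16.2, 4.4) to (16.7, 6.8), the green torus covered √(0.5² + 2.4²) ≈ 2.5 units.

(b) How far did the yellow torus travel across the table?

3.2

The yellow torus moved from about (13.6, 2.9) to (16.5, 4.3), a distance of √(2.9² + 1.4²) ≈ 3.2.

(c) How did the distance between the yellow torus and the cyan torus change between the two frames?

+0.8

The distance was about 2.9 in the first image and 3.7 in the second, so they moved 0.8 units further apart.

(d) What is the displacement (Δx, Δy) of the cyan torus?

(2.1, 1.7)

From the two frames, the cyan torus sits at roughly (11.8, 5.2) before and (13.9, 6.9) after.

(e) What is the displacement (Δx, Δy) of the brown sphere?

(-3.3, 0.2)

The brown sphere was at about (16.3, 2.6) and moved to about (13.0, 2.8).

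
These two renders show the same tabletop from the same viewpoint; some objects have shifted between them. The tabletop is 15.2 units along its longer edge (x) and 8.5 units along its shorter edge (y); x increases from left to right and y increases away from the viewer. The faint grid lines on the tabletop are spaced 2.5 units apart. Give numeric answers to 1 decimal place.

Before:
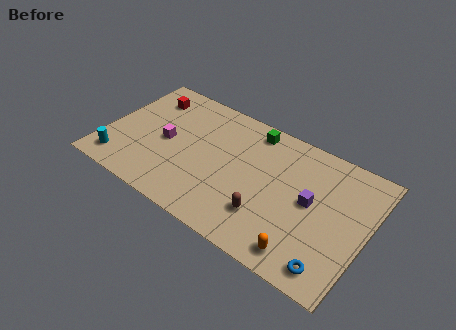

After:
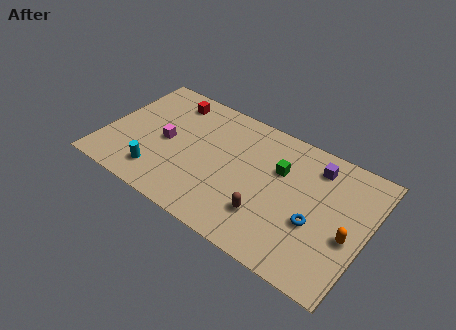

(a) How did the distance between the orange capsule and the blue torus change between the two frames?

+0.3

They were about 1.6 units apart before and 1.9 after — 0.3 units further apart.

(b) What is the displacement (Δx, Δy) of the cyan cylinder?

(2.3, 0.3)

From the two frames, the cyan cylinder sits at roughly (1.2, 1.4) before and (3.5, 1.7) after.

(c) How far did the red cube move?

1.4

The red cube was near (1.9, 6.7) before and (3.2, 7.1) after, so it travelled √(1.3² + 0.4²) ≈ 1.4 units.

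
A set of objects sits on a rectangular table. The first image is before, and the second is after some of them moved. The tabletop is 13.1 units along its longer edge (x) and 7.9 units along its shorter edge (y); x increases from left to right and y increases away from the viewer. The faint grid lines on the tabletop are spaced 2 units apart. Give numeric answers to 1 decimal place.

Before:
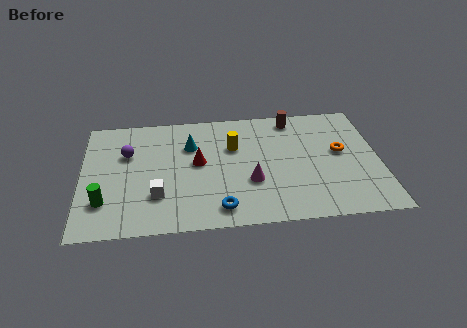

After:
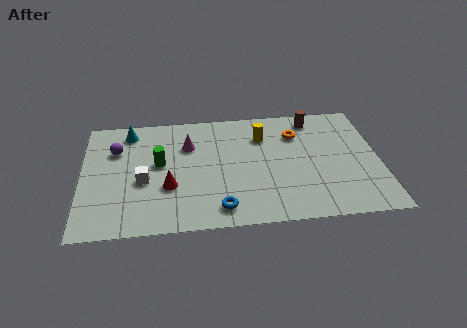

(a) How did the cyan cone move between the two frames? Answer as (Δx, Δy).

(-2.7, 1.2)

The cyan cone started near (4.8, 5.5) and ended near (2.1, 6.7).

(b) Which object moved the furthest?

the magenta cone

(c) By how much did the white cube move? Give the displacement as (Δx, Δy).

(-0.6, 1.0)

From the two frames, the white cube sits at roughly (3.3, 2.3) before and (2.7, 3.3) after.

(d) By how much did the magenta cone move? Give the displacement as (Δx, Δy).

(-2.7, 2.7)

The magenta cone was at about (7.4, 2.8) and moved to about (4.7, 5.5).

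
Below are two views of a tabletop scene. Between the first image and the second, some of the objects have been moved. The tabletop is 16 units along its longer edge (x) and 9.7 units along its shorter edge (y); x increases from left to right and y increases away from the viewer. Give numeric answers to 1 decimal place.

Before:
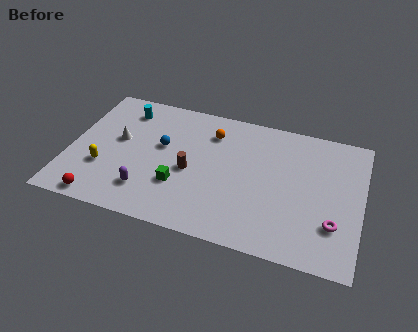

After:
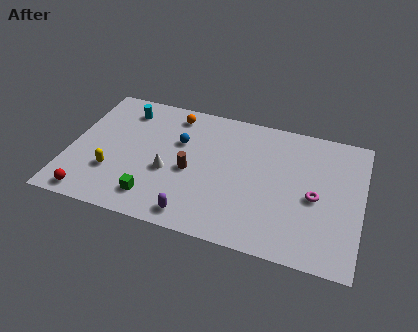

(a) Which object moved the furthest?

the white cone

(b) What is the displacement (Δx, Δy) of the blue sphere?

(0.9, 0.6)

The blue sphere started near (5.0, 5.7) and ended near (5.9, 6.3).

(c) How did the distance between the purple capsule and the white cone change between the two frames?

-0.6

Before: roughly 3.8 units apart; after: 3.2. That's 0.6 units closer together.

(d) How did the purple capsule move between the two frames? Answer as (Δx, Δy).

(2.7, -1.0)

The purple capsule was at about (4.5, 2.2) and moved to about (7.2, 1.2).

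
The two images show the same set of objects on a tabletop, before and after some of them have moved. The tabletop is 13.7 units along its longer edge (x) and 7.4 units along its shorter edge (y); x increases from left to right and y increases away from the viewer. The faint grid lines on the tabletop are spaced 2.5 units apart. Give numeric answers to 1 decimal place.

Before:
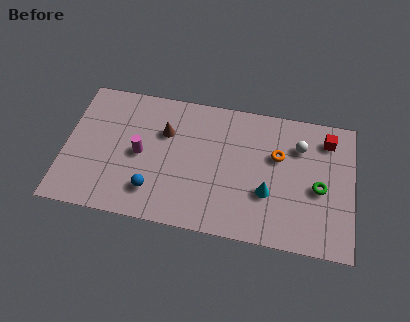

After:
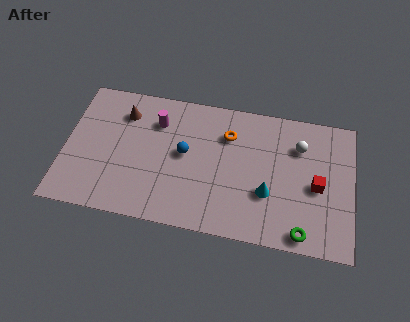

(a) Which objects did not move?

the white sphere and the cyan cone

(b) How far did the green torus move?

2.6

The green torus moved from about (12.1, 3.3) to (11.4, 0.8), a distance of √(0.7² + 2.5²) ≈ 2.6.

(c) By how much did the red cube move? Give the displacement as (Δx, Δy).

(-0.4, -2.6)

The red cube started near (12.4, 6.0) and ended near (12.0, 3.4).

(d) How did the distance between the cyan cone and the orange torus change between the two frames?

+1.3

The distance was about 2.1 in the first image and 3.4 in the second, so they moved 1.3 units further apart.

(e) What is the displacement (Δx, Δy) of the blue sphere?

(1.4, 2.3)

The blue sphere started near (4.3, 1.7) and ended near (5.7, 4.0).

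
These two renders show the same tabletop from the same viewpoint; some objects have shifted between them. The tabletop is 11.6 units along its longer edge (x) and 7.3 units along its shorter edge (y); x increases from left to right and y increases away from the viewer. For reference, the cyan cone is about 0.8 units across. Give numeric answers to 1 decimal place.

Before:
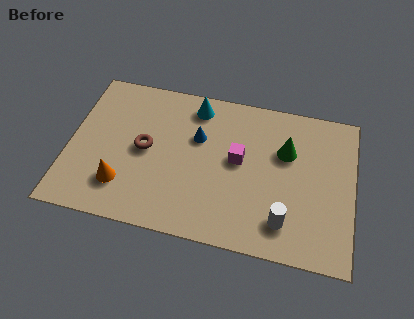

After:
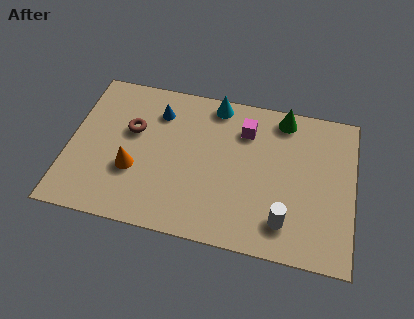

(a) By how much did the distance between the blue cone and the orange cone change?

-1.0

Before: roughly 4.1 units apart; after: 3.1. That's 1.0 units closer together.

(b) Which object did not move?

the white cylinder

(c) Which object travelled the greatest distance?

the blue cone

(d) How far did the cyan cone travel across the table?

0.9

The cyan cone was near (5.0, 6.2) before and (5.8, 6.5) after, so it travelled √(0.8² + 0.3²) ≈ 0.9 units.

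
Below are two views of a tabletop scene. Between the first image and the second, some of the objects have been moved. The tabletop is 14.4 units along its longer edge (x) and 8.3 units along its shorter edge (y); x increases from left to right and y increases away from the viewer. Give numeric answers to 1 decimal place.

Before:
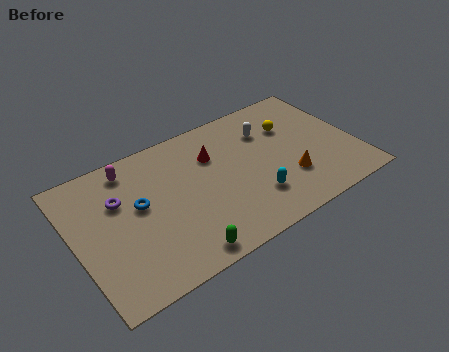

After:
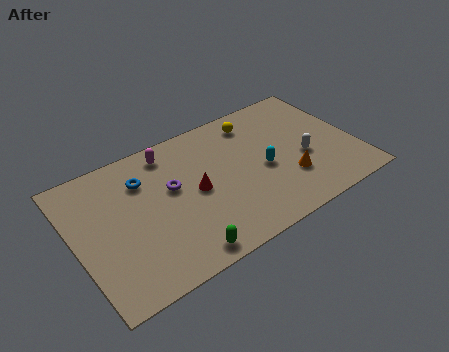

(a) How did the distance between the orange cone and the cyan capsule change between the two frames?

-0.3

The distance was about 1.9 in the first image and 1.6 in the second, so they moved 0.3 units closer together.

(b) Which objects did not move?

the orange cone and the green capsule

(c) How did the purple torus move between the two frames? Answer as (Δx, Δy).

(2.6, -0.6)

The purple torus started near (2.4, 5.5) and ended near (5.0, 4.9).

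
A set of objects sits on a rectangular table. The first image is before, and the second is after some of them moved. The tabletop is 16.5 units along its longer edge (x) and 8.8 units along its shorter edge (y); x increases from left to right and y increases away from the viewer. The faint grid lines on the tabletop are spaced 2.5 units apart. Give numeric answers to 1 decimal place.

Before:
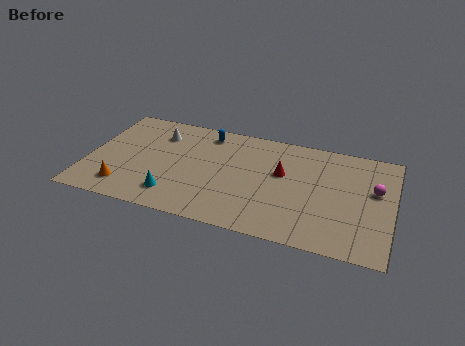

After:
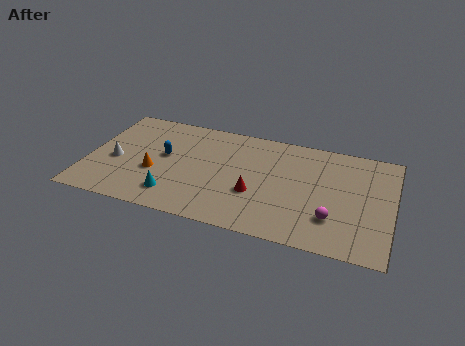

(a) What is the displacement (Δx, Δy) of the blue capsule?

(-2.1, -2.6)

From the two frames, the blue capsule sits at roughly (6.2, 7.5) before and (4.1, 4.9) after.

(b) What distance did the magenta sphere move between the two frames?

3.6

The magenta sphere was near (15.5, 5.3) before and (13.4, 2.4) after, so it travelled √(2.1² + 2.9²) ≈ 3.6 units.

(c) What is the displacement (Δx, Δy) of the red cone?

(-1.3, -2.1)

The red cone started near (10.5, 5.3) and ended near (9.2, 3.2).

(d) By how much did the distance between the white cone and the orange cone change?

-3.0

They were about 5.2 units apart before and 2.2 after — 3.0 units closer together.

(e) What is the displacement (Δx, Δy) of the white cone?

(-2.1, -2.9)

The white cone started near (3.6, 6.7) and ended near (1.5, 3.8).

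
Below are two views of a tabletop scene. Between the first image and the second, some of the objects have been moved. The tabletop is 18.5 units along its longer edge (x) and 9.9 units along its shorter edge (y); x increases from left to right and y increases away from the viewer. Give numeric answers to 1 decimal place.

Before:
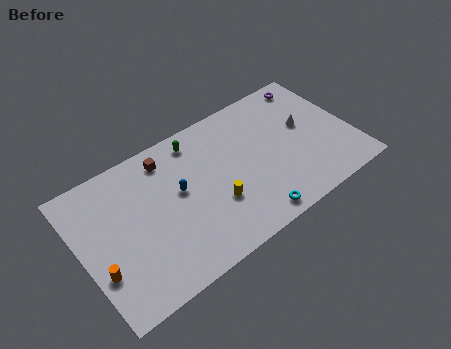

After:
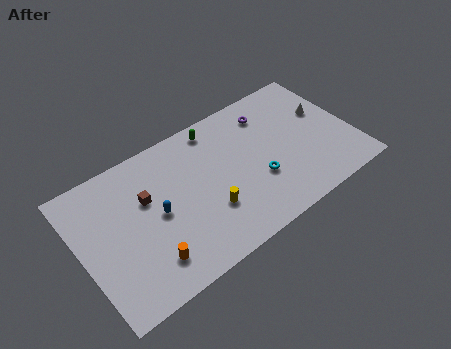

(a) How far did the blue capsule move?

1.7

The blue capsule was near (6.7, 5.6) before and (5.1, 4.9) after, so it travelled √(1.6² + 0.7²) ≈ 1.7 units.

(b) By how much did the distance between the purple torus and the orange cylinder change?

-5.7

The distance was about 16.7 in the first image and 11.0 in the second, so they moved 5.7 units closer together.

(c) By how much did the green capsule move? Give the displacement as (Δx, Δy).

(1.4, 0.2)

From the two frames, the green capsule sits at roughly (8.4, 8.5) before and (9.8, 8.7) after.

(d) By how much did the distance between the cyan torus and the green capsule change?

-2.2

The distance was about 7.8 in the first image and 5.6 in the second, so they moved 2.2 units closer together.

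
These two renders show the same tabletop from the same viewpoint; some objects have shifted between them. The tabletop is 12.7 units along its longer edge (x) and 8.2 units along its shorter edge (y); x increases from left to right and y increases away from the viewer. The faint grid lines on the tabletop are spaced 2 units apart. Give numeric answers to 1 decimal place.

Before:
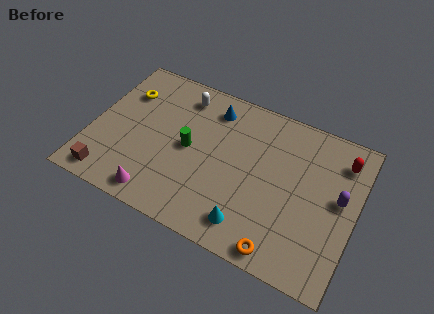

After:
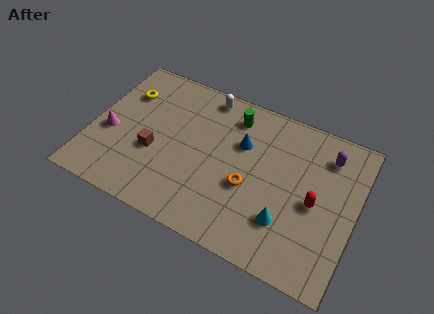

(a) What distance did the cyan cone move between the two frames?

1.8

The cyan cone was near (8.0, 1.4) before and (9.6, 2.3) after, so it travelled √(1.6² + 0.9²) ≈ 1.8 units.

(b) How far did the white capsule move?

1.2

The white capsule moved from about (4.0, 6.8) to (5.1, 7.3), a distance of √(1.1² + 0.5²) ≈ 1.2.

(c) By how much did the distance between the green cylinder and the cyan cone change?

+1.1

Before: roughly 4.3 units apart; after: 5.4. That's 1.1 units further apart.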